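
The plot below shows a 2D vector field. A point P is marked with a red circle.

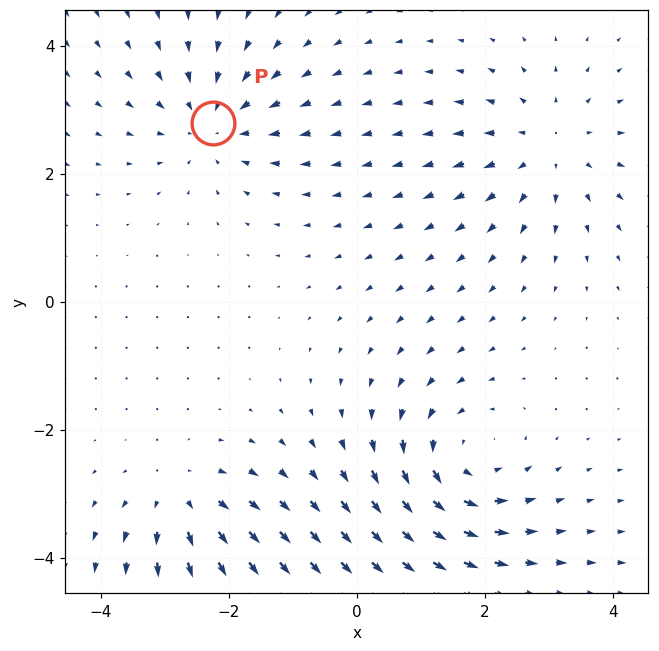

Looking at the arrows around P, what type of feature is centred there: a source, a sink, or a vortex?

sink

At P (-2.3, 2.8) the arrows converge inward. Divergence about -3, curl ≈0 — negative divergence with near-zero curl is a sink.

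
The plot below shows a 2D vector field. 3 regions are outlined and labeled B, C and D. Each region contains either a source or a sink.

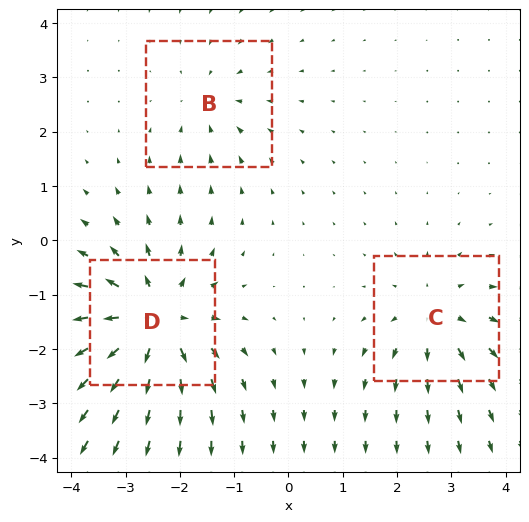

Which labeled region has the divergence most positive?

Divergence at each region's feature centre — B: about -2, C: about +3, D: about +6. Region D is most positive.

D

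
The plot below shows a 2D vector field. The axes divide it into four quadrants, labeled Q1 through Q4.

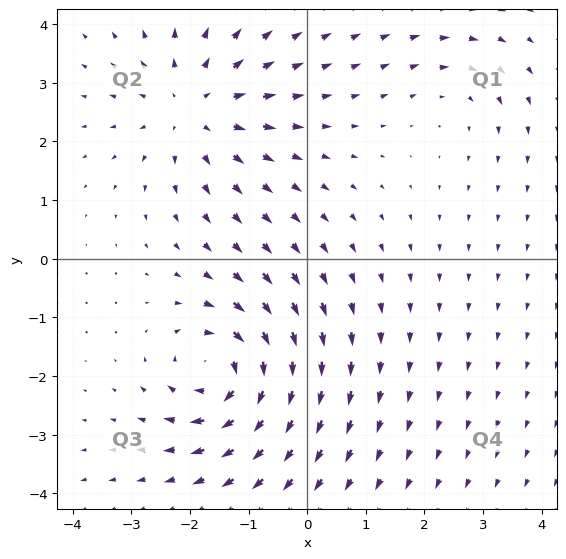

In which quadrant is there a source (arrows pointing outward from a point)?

Q2

The source sits at approximately (-1.9, 2.6), which lies in quadrant Q2. The divergence there is about +4, positive as expected for a source.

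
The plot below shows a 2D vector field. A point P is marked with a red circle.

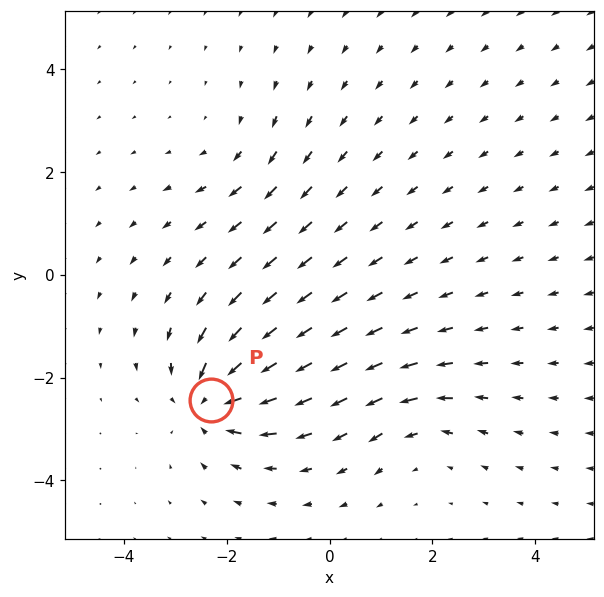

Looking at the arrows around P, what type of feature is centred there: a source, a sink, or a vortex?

At P (-2.3, -2.4) the arrows converge inward. Divergence about -6, curl ≈0 — negative divergence with near-zero curl is a sink.

sink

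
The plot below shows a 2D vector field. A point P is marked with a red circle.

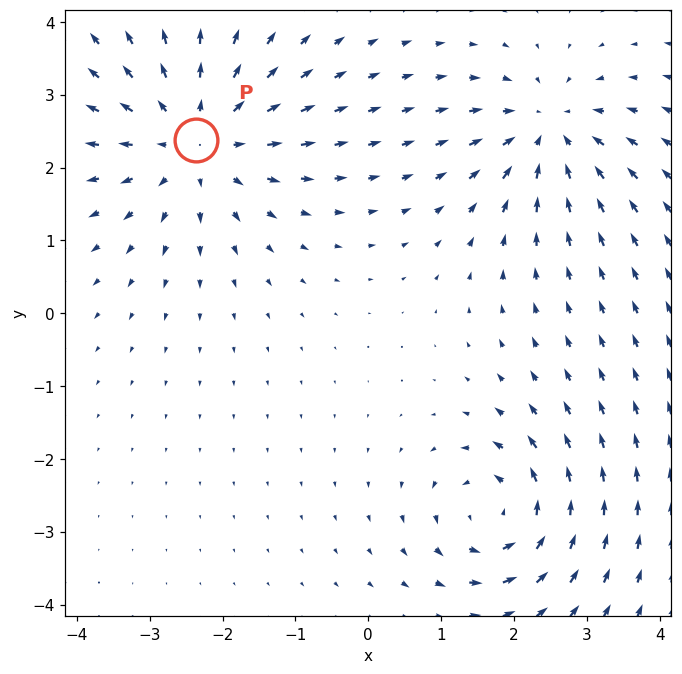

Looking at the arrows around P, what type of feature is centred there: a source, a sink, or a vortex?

source

At P (-2.4, 2.4) the arrows spread outward. Divergence about +4, curl ≈0 — positive divergence with near-zero curl is a source.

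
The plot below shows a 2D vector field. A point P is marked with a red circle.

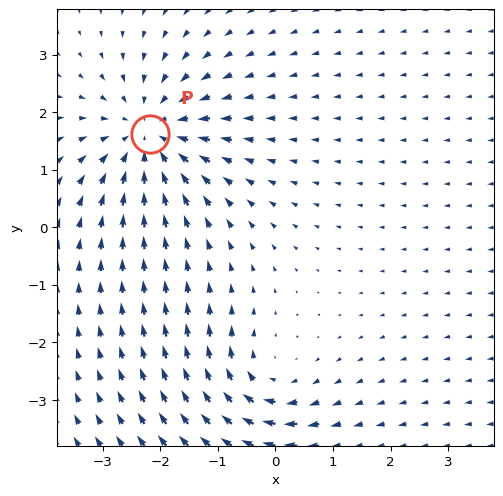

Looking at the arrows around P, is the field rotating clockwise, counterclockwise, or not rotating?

not rotating

Near P at (-2.2, 1.6) the arrows show no circulation. The curl there is ≈0.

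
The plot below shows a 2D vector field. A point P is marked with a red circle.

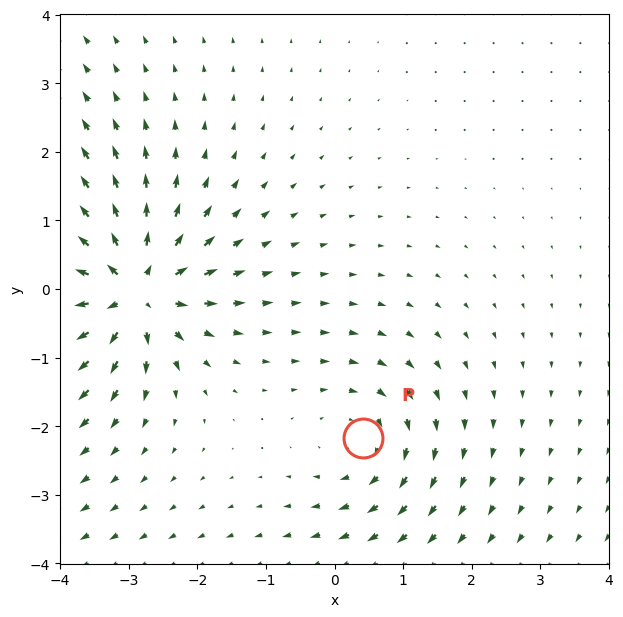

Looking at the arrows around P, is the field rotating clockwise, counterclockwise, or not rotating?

Near P at (0.4, -2.2) the arrows circulate clockwise. The curl (z-component) there is about -3; negative curl means clockwise rotation.

clockwise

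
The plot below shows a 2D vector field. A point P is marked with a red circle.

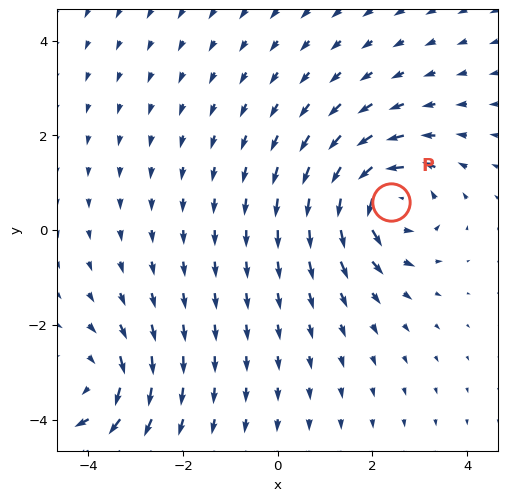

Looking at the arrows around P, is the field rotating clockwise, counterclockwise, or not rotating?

Near P at (2.4, 0.6) the arrows circulate counterclockwise. The curl (z-component) there is about +6; positive curl means counterclockwise rotation.

counterclockwise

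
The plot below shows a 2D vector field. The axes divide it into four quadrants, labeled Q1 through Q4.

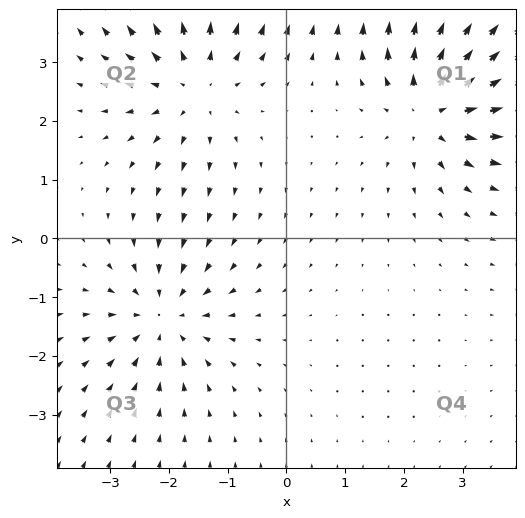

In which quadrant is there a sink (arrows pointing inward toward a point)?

The sink sits at approximately (-2.1, -1.3), which lies in quadrant Q3. The divergence there is about -3, negative as expected for a sink.

Q3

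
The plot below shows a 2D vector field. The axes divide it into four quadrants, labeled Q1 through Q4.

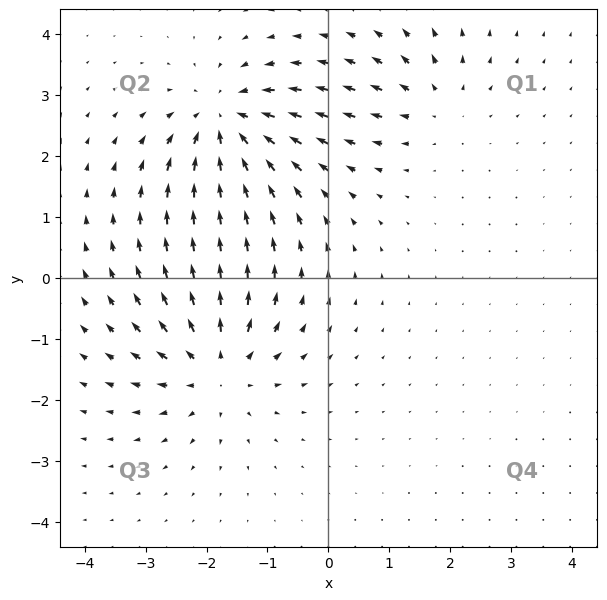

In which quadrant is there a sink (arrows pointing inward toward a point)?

The sink sits at approximately (-1.7, 2.6), which lies in quadrant Q2. The divergence there is about -6, negative as expected for a sink.

Q2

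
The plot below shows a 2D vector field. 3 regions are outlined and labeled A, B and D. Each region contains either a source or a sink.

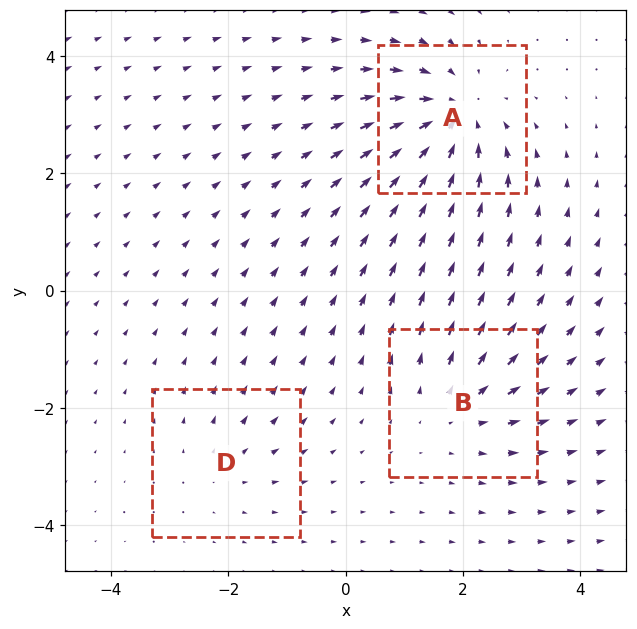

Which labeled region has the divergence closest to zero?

Divergence at each region's feature centre — A: about -5, B: about +3, D: about +2. Region D is closest to zero.

D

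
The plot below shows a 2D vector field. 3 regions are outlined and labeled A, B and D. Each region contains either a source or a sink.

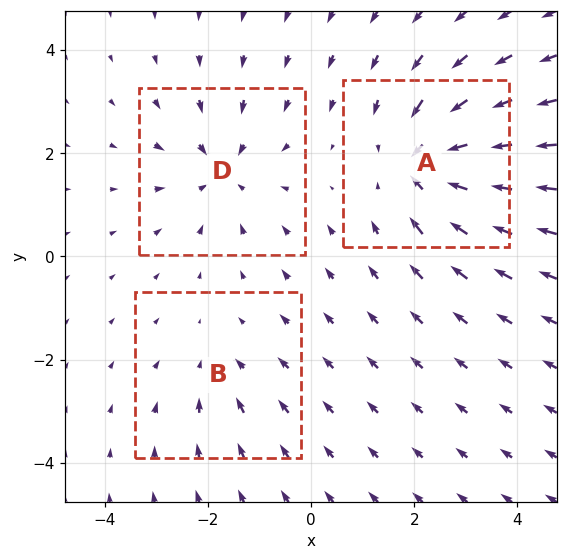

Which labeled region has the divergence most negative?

Divergence at each region's feature centre — A: about -5, B: about -2, D: about -4. Region A is most negative.

A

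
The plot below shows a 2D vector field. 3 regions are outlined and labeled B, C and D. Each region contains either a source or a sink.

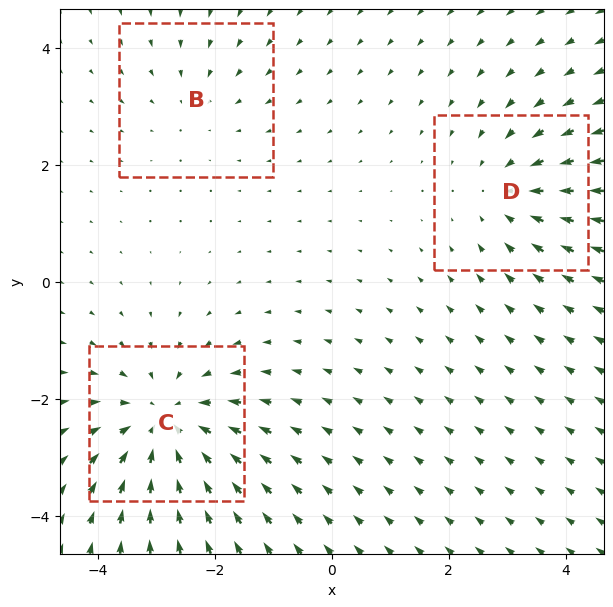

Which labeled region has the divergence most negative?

C

Divergence at each region's feature centre — B: about -2, C: about -4, D: about -3. Region C is most negative.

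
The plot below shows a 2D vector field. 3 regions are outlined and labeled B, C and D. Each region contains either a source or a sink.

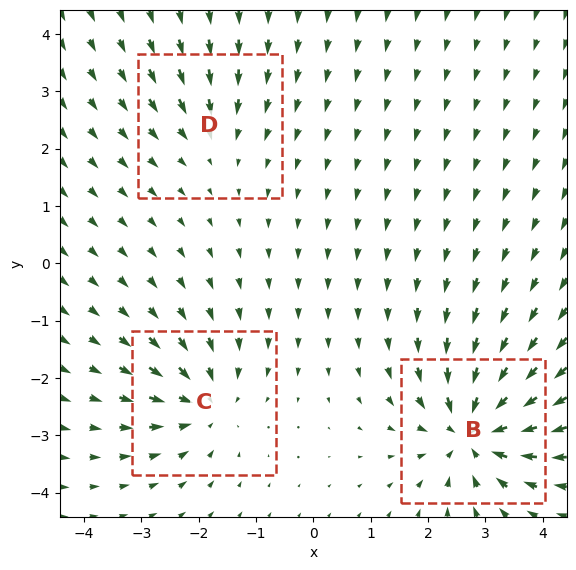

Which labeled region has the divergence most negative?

Divergence at each region's feature centre — B: about -6, C: about -4, D: about -2. Region B is most negative.

B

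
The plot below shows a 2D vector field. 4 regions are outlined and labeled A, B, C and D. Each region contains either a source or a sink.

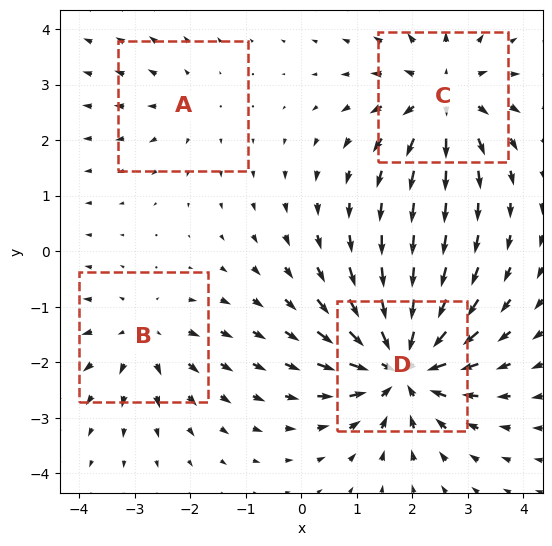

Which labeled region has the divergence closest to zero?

Divergence at each region's feature centre — A: about +2, B: about +4, C: about +5, D: about -8. Region A is closest to zero.

A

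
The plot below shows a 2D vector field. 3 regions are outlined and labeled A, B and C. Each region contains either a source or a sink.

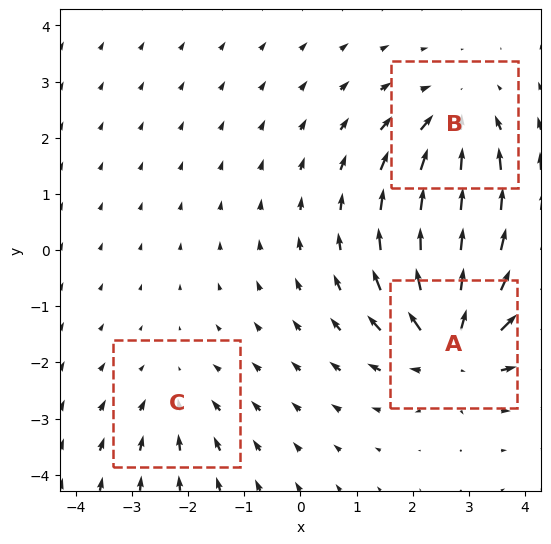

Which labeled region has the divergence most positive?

A

Divergence at each region's feature centre — A: about +5, B: about -3, C: about -2. Region A is most positive.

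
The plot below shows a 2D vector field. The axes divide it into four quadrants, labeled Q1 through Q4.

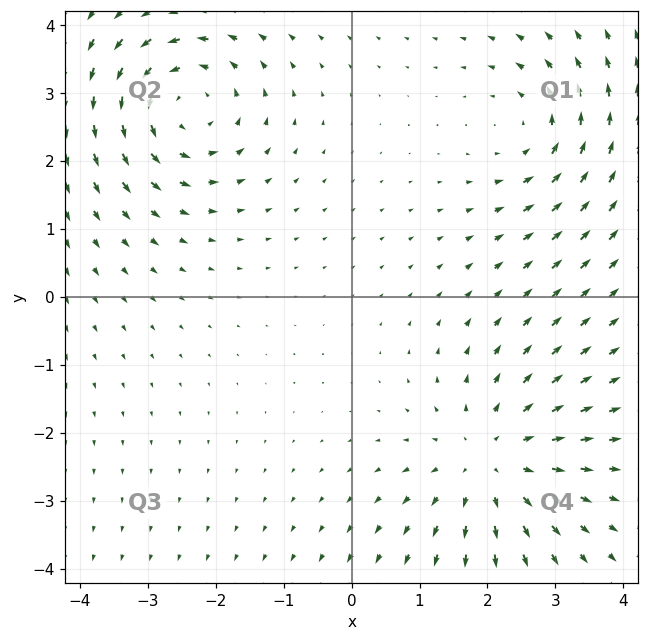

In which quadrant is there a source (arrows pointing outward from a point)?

Q4

The source sits at approximately (2.1, -2.4), which lies in quadrant Q4. The divergence there is about +3, positive as expected for a source.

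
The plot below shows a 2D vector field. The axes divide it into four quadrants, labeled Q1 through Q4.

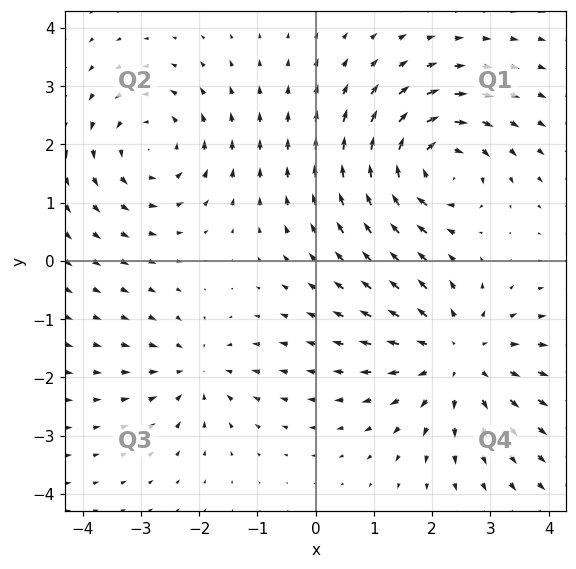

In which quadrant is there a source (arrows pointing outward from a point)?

The source sits at approximately (2.4, -1.6), which lies in quadrant Q4. The divergence there is about +4, positive as expected for a source.

Q4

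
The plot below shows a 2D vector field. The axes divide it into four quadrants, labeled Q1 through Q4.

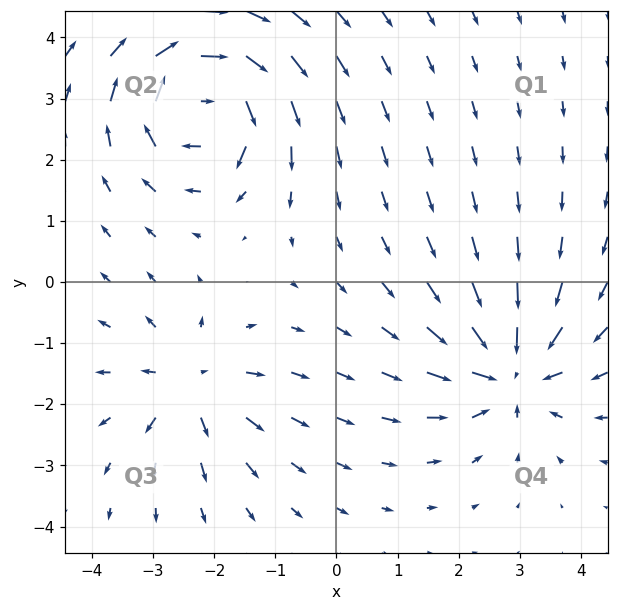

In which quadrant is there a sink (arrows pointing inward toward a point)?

The sink sits at approximately (2.8, -1.4), which lies in quadrant Q4. The divergence there is about -5, negative as expected for a sink.

Q4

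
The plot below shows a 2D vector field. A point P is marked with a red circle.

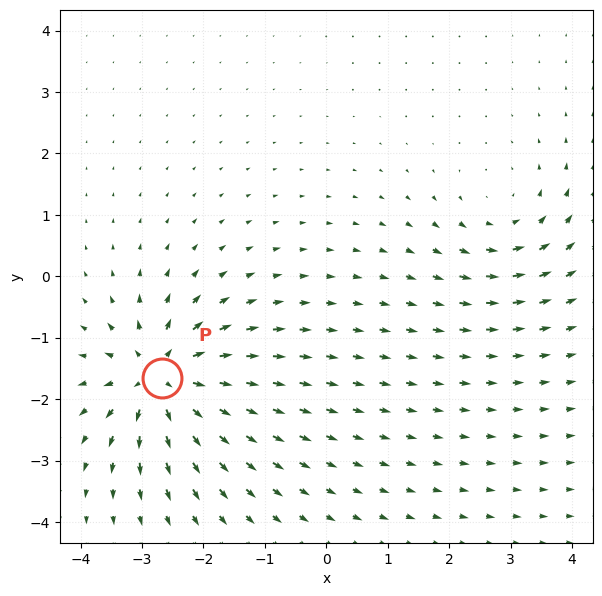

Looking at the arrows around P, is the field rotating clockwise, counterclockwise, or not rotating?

Near P at (-2.7, -1.7) the arrows show no circulation. The curl there is ≈0.

not rotating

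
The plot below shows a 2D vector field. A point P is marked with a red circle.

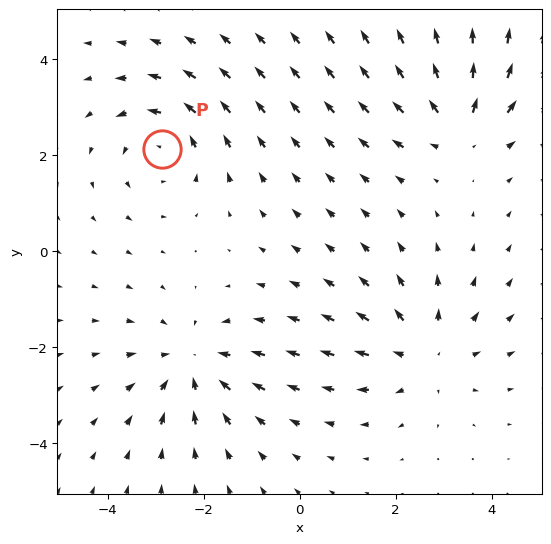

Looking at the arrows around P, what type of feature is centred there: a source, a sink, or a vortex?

At P (-2.9, 2.1) the arrows circulate counterclockwise. Divergence ≈0, curl about +3 — near-zero divergence with nonzero curl is a vortex.

vortex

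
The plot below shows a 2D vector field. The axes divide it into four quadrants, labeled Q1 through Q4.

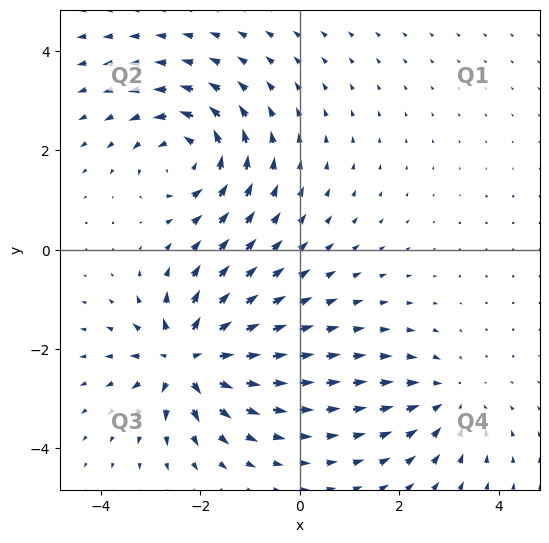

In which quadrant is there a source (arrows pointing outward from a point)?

Q3

The source sits at approximately (-2.3, -2.2), which lies in quadrant Q3. The divergence there is about +7, positive as expected for a source.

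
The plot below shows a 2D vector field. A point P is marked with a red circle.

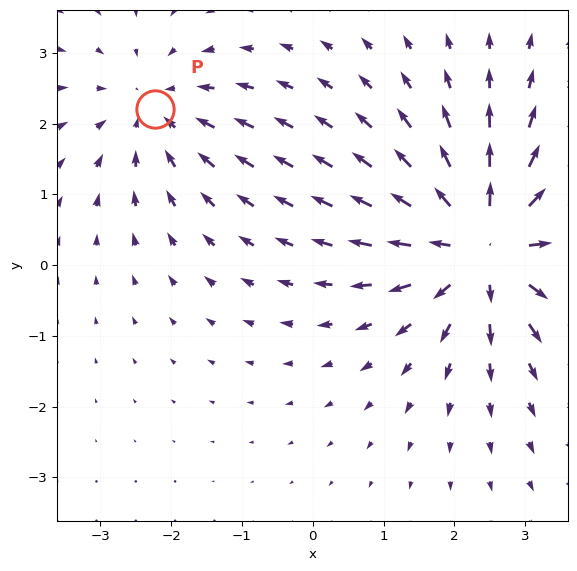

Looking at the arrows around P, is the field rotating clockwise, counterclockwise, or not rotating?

Near P at (-2.2, 2.2) the arrows show no circulation. The curl there is ≈0.

not rotating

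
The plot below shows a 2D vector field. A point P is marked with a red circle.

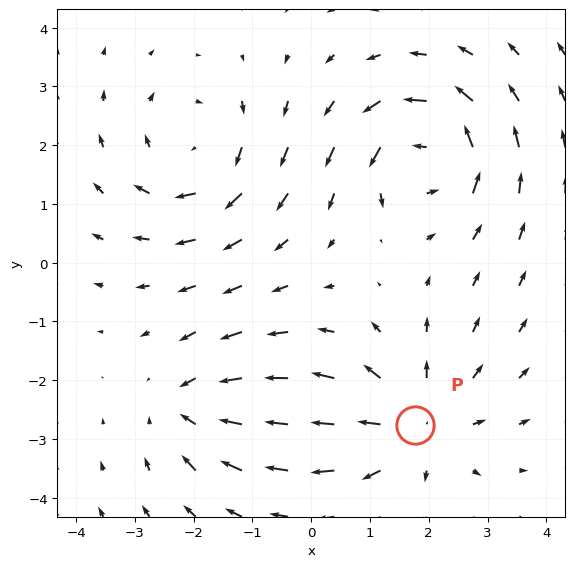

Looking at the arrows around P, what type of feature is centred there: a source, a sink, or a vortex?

At P (1.8, -2.8) the arrows spread outward. Divergence about +4, curl ≈0 — positive divergence with near-zero curl is a source.

source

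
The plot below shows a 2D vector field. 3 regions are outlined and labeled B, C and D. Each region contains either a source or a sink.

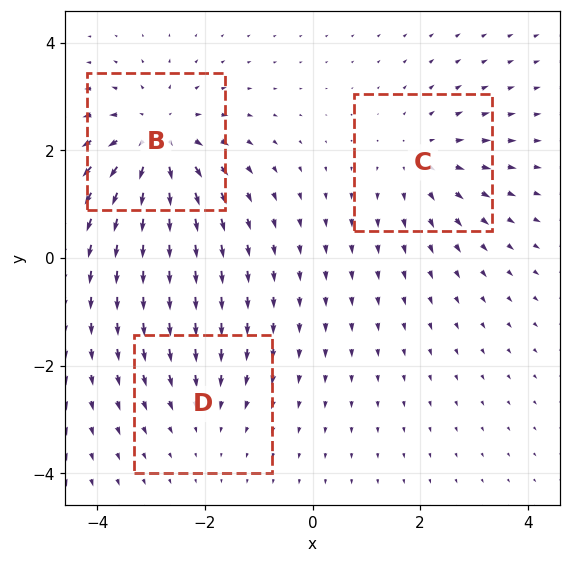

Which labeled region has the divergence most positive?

Divergence at each region's feature centre — B: about +4, C: about +3, D: about -2. Region B is most positive.

B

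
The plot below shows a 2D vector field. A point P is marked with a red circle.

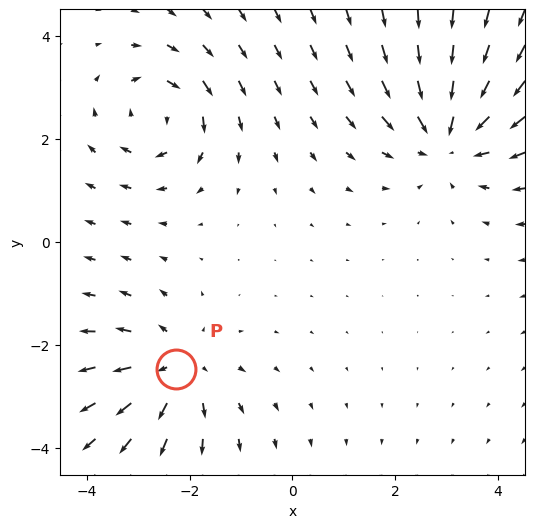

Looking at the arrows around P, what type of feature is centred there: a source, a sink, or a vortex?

source

At P (-2.3, -2.5) the arrows spread outward. Divergence about +4, curl ≈0 — positive divergence with near-zero curl is a source.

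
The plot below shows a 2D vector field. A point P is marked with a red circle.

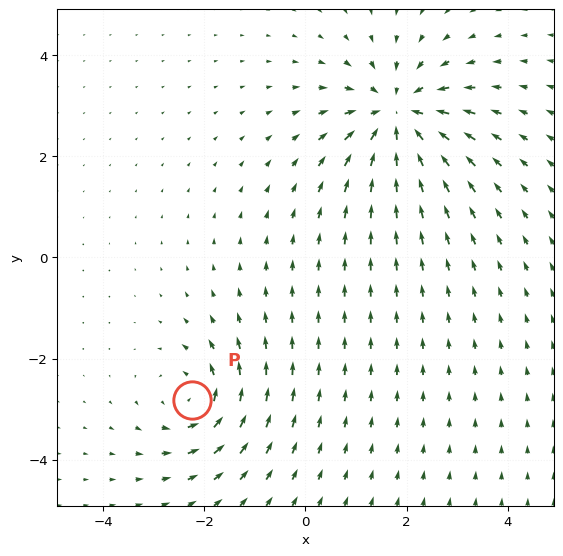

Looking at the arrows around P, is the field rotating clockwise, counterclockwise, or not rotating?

counterclockwise

Near P at (-2.2, -2.8) the arrows circulate counterclockwise. The curl (z-component) there is about +3; positive curl means counterclockwise rotation.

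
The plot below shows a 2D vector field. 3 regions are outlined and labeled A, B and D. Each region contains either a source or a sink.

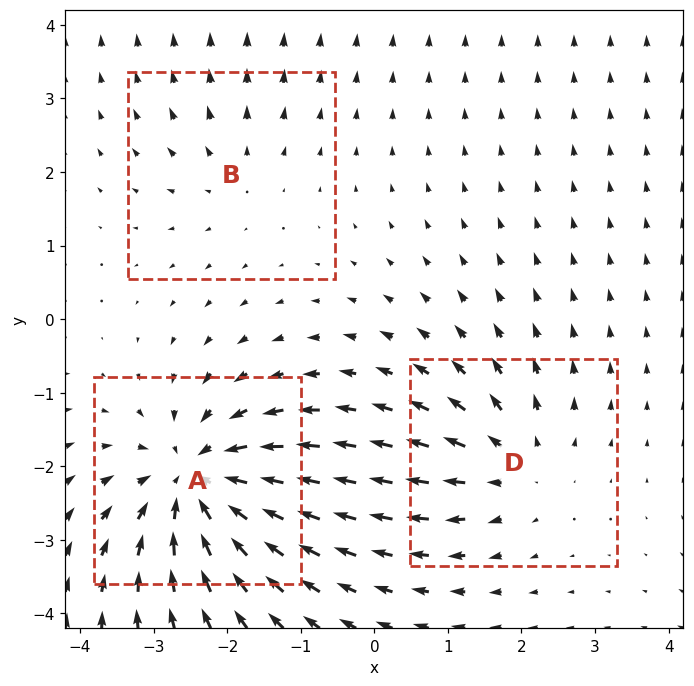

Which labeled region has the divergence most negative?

Divergence at each region's feature centre — A: about -5, B: about +2, D: about +3. Region A is most negative.

A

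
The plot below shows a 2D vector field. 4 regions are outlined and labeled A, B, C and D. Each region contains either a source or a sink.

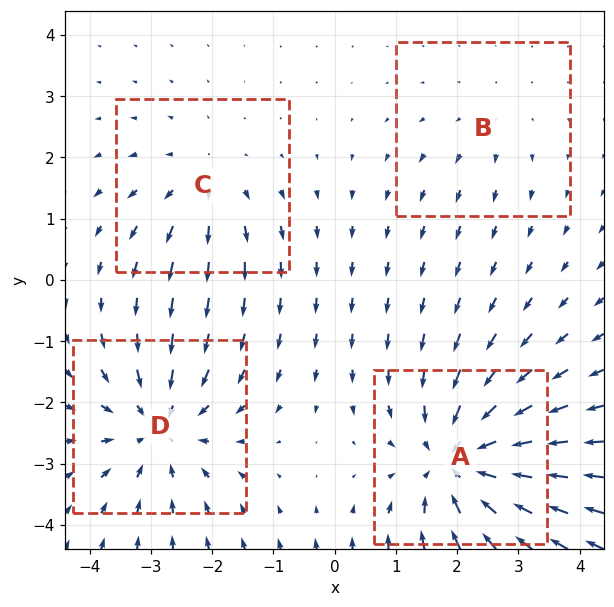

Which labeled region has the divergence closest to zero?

Divergence at each region's feature centre — A: about -6, B: about +2, C: about +3, D: about -5. Region B is closest to zero.

B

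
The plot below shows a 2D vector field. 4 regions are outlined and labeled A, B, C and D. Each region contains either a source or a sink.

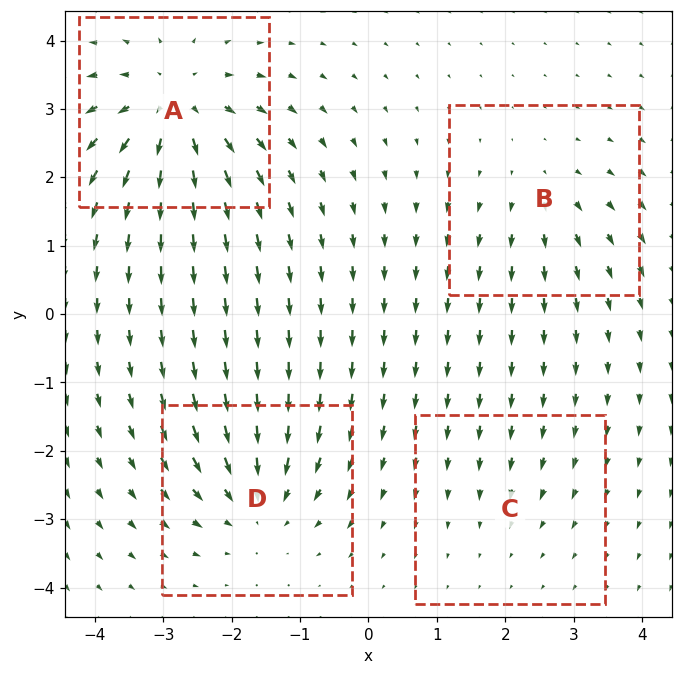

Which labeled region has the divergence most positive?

Divergence at each region's feature centre — A: about +7, B: about +3, C: about -2, D: about -5. Region A is most positive.

A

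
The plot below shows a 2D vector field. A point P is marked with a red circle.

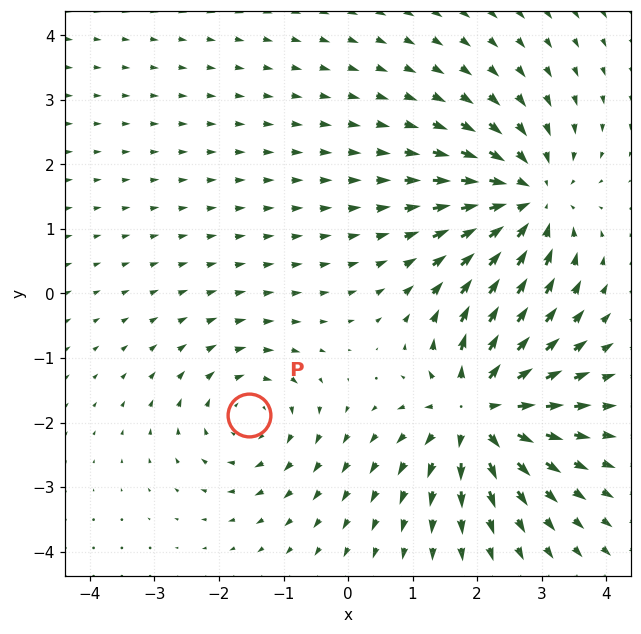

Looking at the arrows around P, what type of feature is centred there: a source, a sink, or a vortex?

vortex

At P (-1.5, -1.9) the arrows circulate clockwise. Divergence ≈0, curl about -3 — near-zero divergence with nonzero curl is a vortex.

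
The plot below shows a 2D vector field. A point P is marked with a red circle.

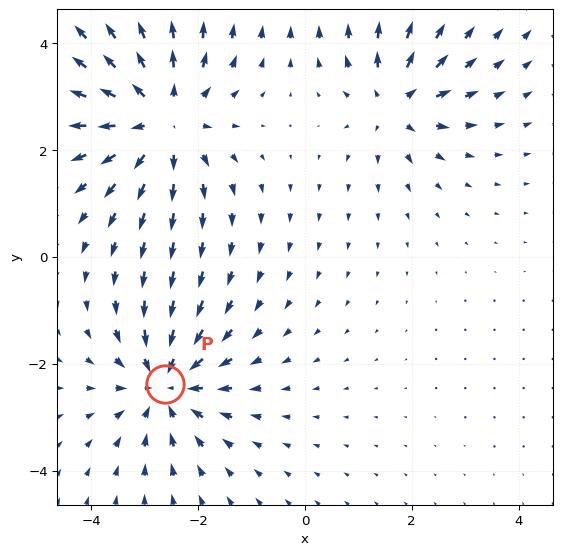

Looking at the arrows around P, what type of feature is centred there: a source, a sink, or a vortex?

sink

At P (-2.6, -2.4) the arrows converge inward. Divergence about -5, curl ≈0 — negative divergence with near-zero curl is a sink.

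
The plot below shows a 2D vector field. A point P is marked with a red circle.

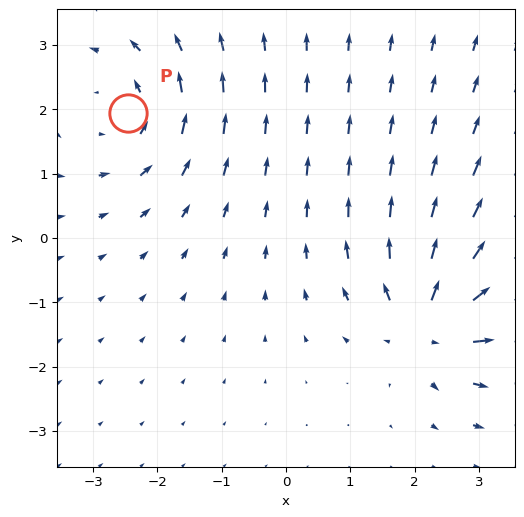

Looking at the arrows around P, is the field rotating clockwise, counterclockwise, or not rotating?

counterclockwise

Near P at (-2.5, 1.9) the arrows circulate counterclockwise. The curl (z-component) there is about +4; positive curl means counterclockwise rotation.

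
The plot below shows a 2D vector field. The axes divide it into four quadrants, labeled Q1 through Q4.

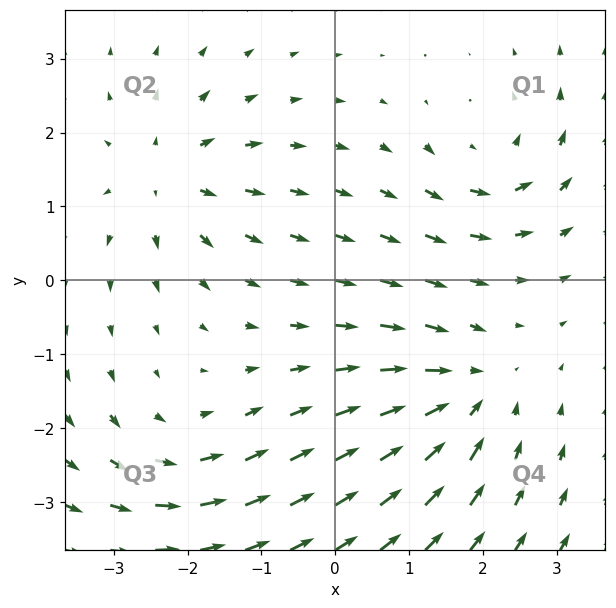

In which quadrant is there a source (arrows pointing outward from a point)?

The source sits at approximately (-2.3, 1.4), which lies in quadrant Q2. The divergence there is about +4, positive as expected for a source.

Q2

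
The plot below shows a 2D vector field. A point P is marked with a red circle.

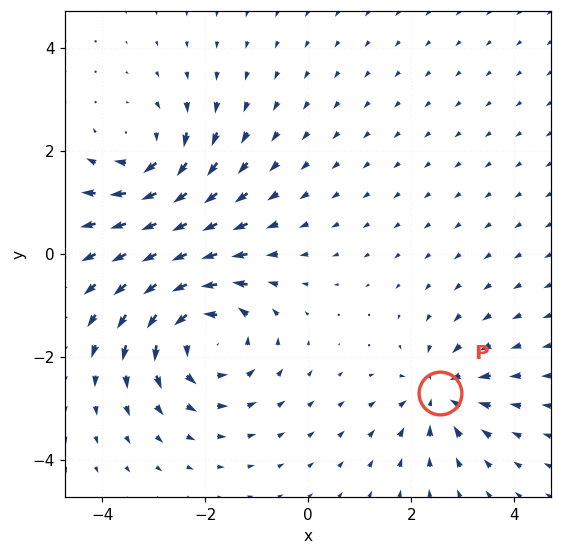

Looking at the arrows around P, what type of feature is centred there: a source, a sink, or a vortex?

At P (2.6, -2.7) the arrows converge inward. Divergence about -4, curl ≈0 — negative divergence with near-zero curl is a sink.

sink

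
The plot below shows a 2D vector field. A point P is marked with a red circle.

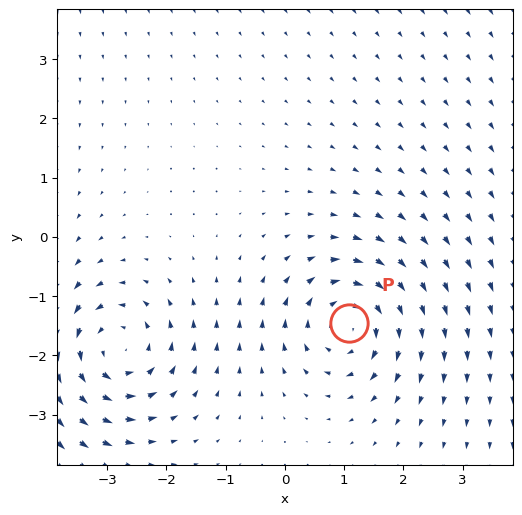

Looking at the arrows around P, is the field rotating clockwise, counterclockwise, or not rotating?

Near P at (1.1, -1.4) the arrows circulate clockwise. The curl (z-component) there is about -4; negative curl means clockwise rotation.

clockwise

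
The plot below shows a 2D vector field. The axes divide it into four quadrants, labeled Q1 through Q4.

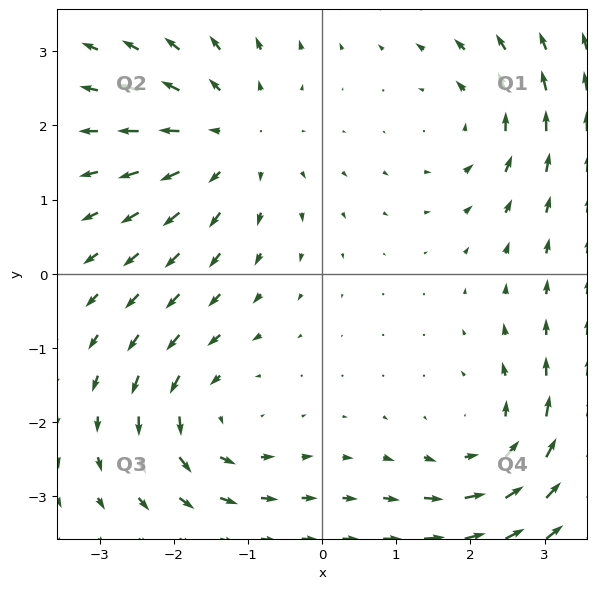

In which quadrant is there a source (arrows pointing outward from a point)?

The source sits at approximately (-1.2, 1.8), which lies in quadrant Q2. The divergence there is about +4, positive as expected for a source.

Q2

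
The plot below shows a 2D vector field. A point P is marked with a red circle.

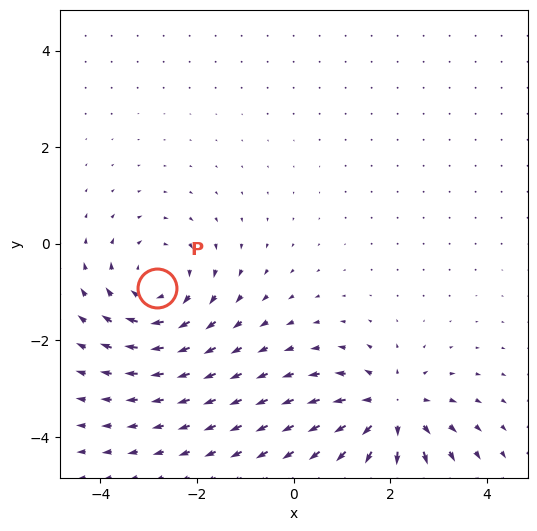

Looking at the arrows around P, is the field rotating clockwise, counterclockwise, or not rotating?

clockwise

Near P at (-2.8, -0.9) the arrows circulate clockwise. The curl (z-component) there is about -4; negative curl means clockwise rotation.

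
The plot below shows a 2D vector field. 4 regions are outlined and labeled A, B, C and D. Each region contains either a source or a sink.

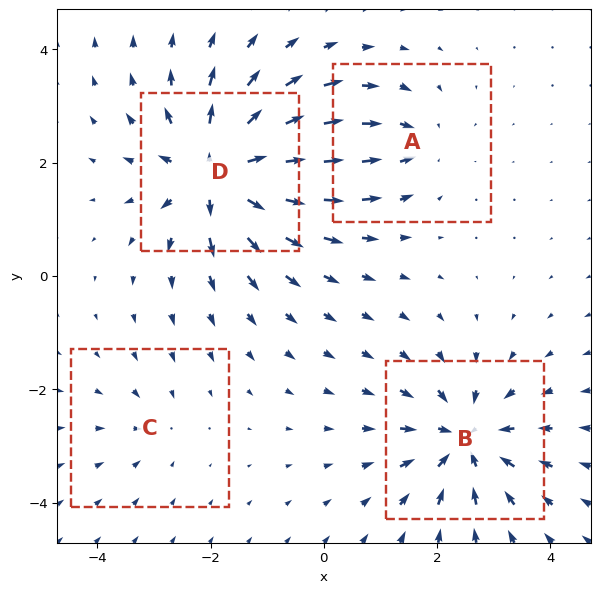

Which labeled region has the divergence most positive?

D

Divergence at each region's feature centre — A: about -4, B: about -6, C: about -2, D: about +8. Region D is most positive.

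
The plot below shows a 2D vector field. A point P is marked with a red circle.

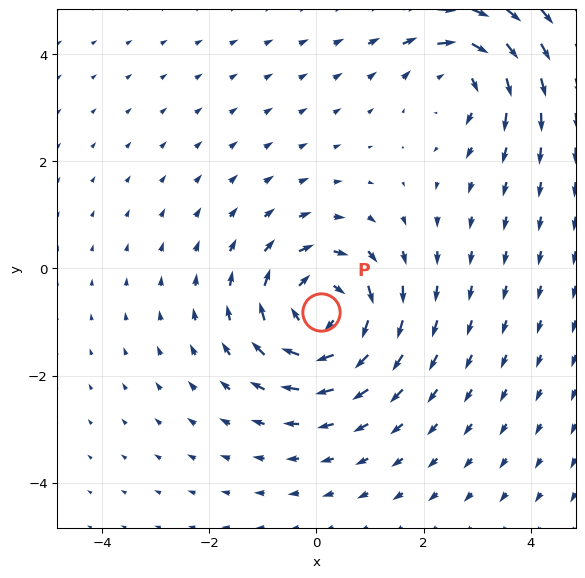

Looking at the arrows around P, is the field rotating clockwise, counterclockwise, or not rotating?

Near P at (0.1, -0.8) the arrows circulate clockwise. The curl (z-component) there is about -5; negative curl means clockwise rotation.

clockwise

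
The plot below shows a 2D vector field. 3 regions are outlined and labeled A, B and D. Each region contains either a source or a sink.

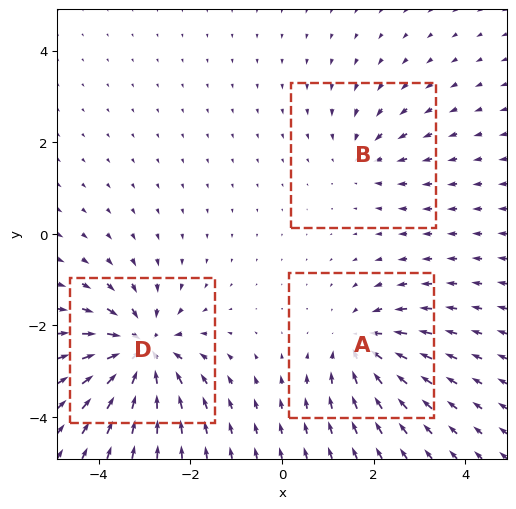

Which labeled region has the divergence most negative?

Divergence at each region's feature centre — A: about -4, B: about -2, D: about -5. Region D is most negative.

D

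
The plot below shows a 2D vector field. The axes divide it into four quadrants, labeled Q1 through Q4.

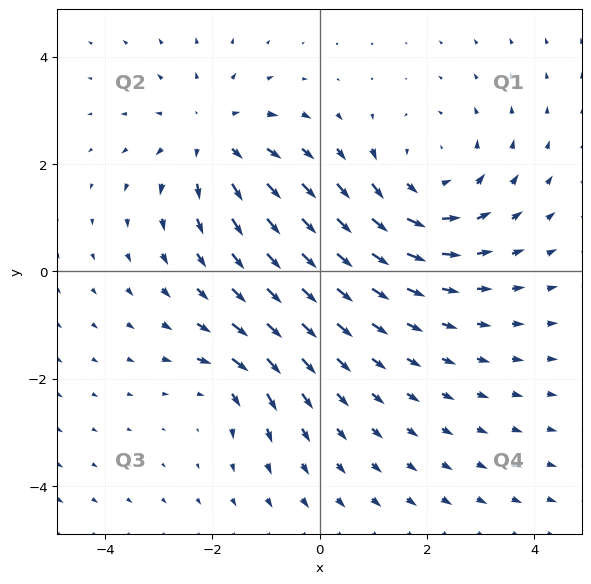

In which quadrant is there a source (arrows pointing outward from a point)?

Q2

The source sits at approximately (-2.0, 2.5), which lies in quadrant Q2. The divergence there is about +4, positive as expected for a source.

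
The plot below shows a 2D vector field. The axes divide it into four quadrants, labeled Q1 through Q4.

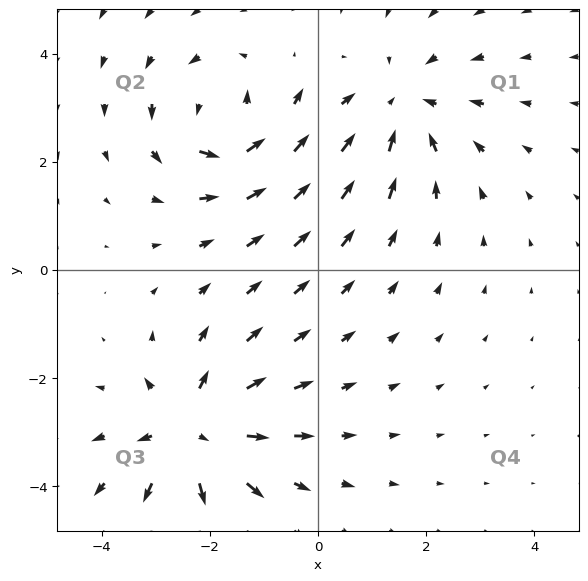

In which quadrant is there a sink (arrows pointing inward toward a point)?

Q1

The sink sits at approximately (1.6, 3.0), which lies in quadrant Q1. The divergence there is about -3, negative as expected for a sink.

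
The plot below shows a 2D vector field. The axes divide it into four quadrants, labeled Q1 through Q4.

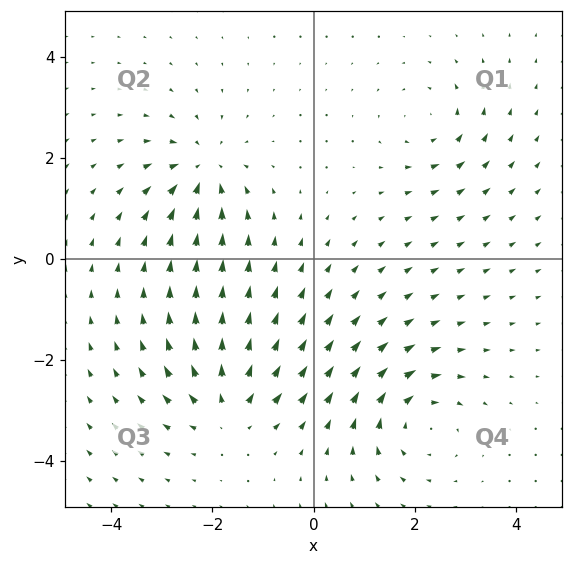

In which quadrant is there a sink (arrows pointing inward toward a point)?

The sink sits at approximately (-2.2, 1.8), which lies in quadrant Q2. The divergence there is about -6, negative as expected for a sink.

Q2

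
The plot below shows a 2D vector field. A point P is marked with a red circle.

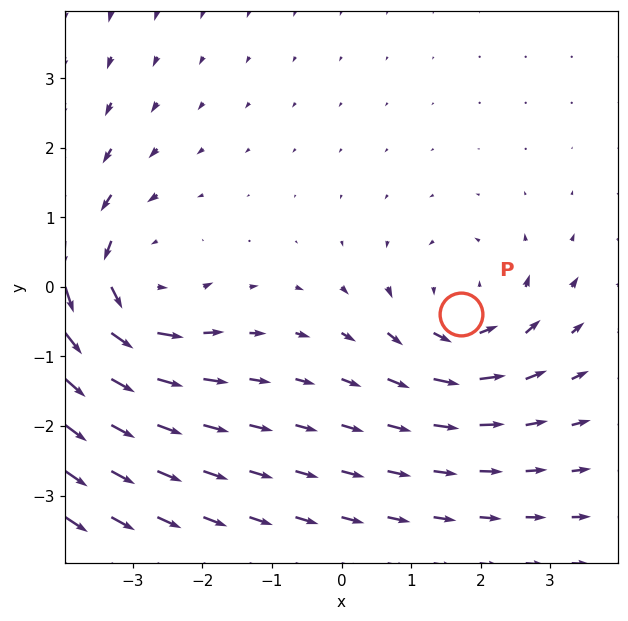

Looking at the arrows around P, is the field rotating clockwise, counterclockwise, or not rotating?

Near P at (1.7, -0.4) the arrows circulate counterclockwise. The curl (z-component) there is about +3; positive curl means counterclockwise rotation.

counterclockwise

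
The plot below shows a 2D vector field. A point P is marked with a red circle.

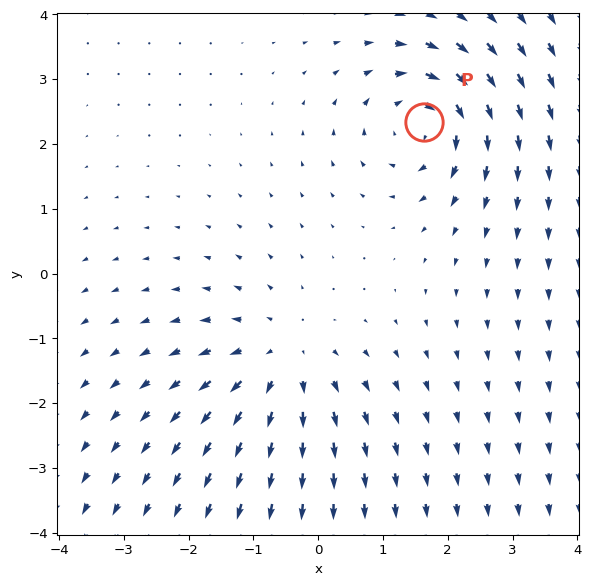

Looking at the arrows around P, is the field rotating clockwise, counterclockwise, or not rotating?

clockwise

Near P at (1.6, 2.3) the arrows circulate clockwise. The curl (z-component) there is about -4; negative curl means clockwise rotation.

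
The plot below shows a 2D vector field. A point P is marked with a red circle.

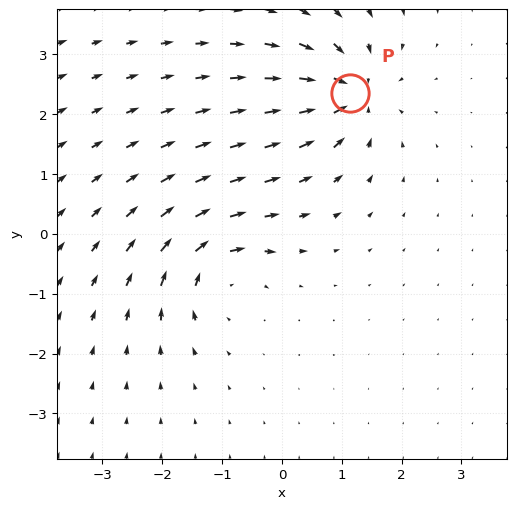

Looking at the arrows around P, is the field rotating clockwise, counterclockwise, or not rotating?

not rotating

Near P at (1.1, 2.4) the arrows show no circulation. The curl there is ≈0.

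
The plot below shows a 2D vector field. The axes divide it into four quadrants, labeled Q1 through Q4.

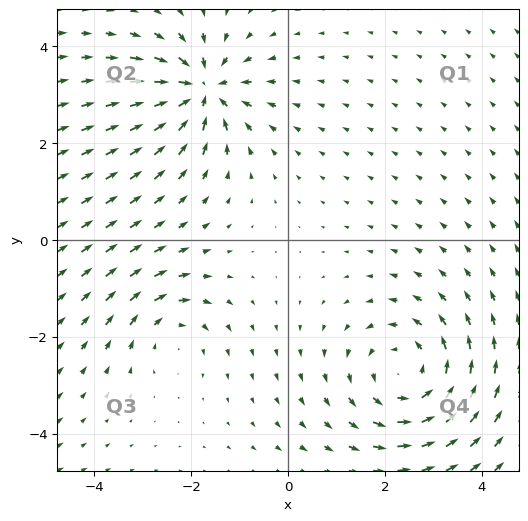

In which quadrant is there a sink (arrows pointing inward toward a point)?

The sink sits at approximately (-1.8, 3.1), which lies in quadrant Q2. The divergence there is about -6, negative as expected for a sink.

Q2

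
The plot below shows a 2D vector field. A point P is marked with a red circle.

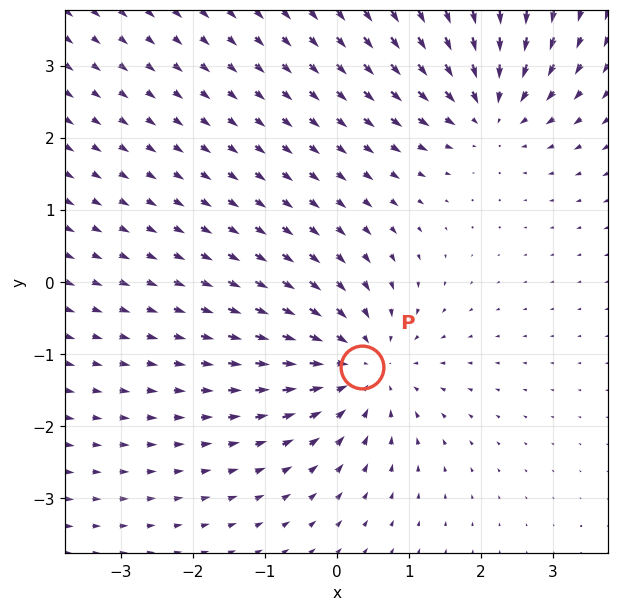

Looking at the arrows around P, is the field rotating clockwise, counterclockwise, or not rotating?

not rotating

Near P at (0.4, -1.2) the arrows show no circulation. The curl there is ≈0.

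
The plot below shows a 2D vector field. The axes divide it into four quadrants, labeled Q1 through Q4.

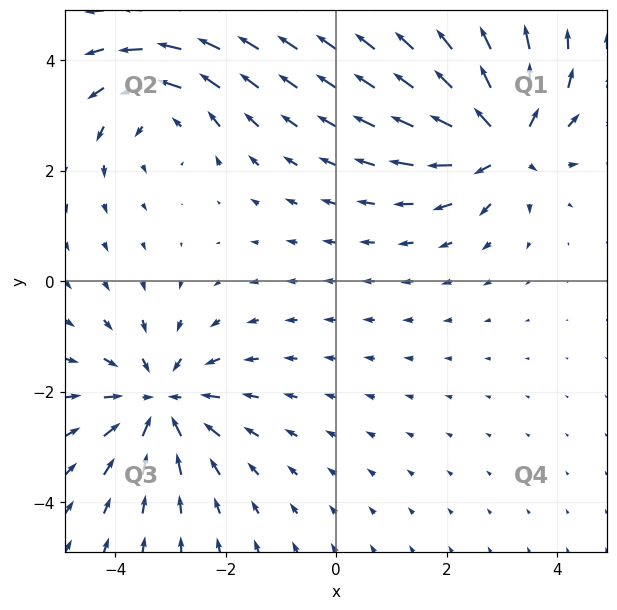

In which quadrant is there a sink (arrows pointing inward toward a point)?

Q3

The sink sits at approximately (-3.2, -2.2), which lies in quadrant Q3. The divergence there is about -5, negative as expected for a sink.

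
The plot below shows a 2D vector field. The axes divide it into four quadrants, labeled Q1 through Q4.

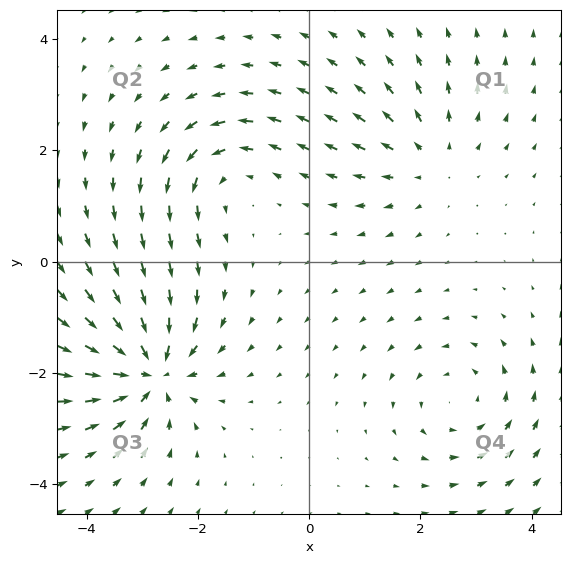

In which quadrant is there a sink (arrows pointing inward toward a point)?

The sink sits at approximately (-2.9, -2.0), which lies in quadrant Q3. The divergence there is about -6, negative as expected for a sink.

Q3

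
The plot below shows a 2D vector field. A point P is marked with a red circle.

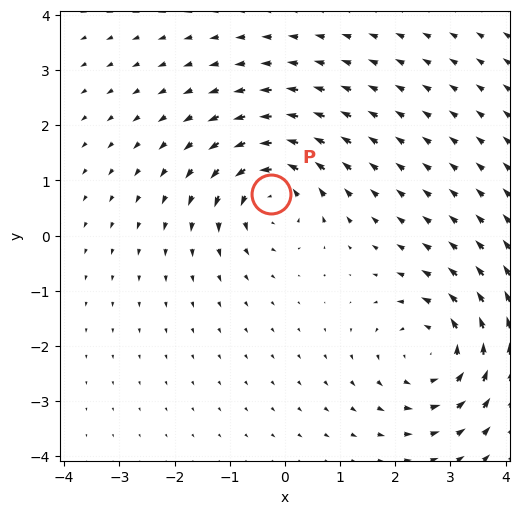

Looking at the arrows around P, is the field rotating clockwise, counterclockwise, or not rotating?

counterclockwise

Near P at (-0.2, 0.7) the arrows circulate counterclockwise. The curl (z-component) there is about +6; positive curl means counterclockwise rotation.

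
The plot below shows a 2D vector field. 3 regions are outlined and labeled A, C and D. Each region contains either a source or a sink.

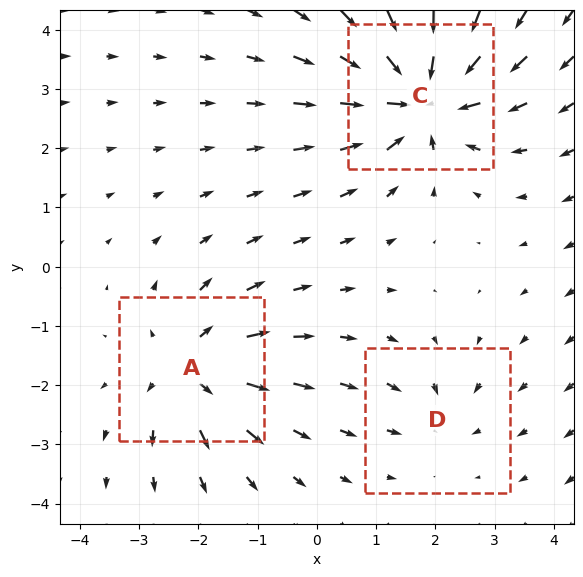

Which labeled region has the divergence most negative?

Divergence at each region's feature centre — A: about +4, C: about -5, D: about -2. Region C is most negative.

C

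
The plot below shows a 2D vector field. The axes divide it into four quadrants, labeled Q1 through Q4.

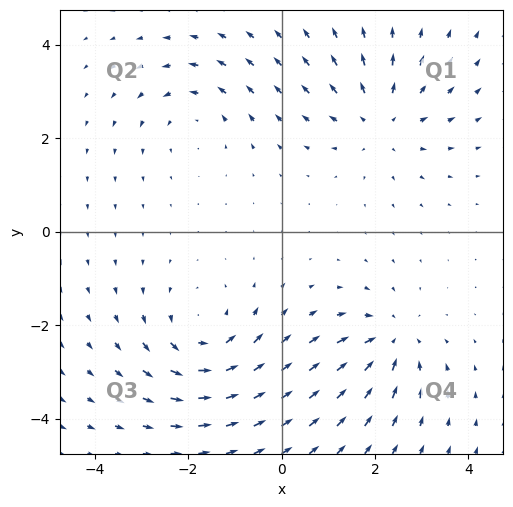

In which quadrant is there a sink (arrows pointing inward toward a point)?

Q4

The sink sits at approximately (2.3, -2.3), which lies in quadrant Q4. The divergence there is about -4, negative as expected for a sink.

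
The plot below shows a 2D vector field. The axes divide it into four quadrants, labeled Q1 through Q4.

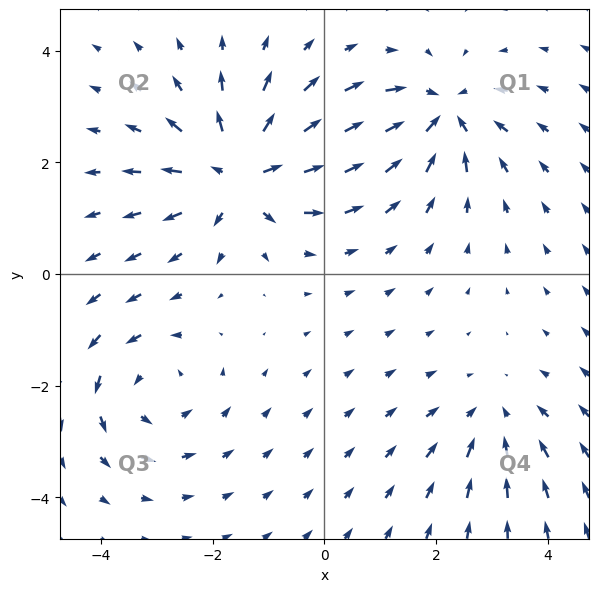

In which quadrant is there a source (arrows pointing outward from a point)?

Q2

The source sits at approximately (-1.5, 1.8), which lies in quadrant Q2. The divergence there is about +6, positive as expected for a source.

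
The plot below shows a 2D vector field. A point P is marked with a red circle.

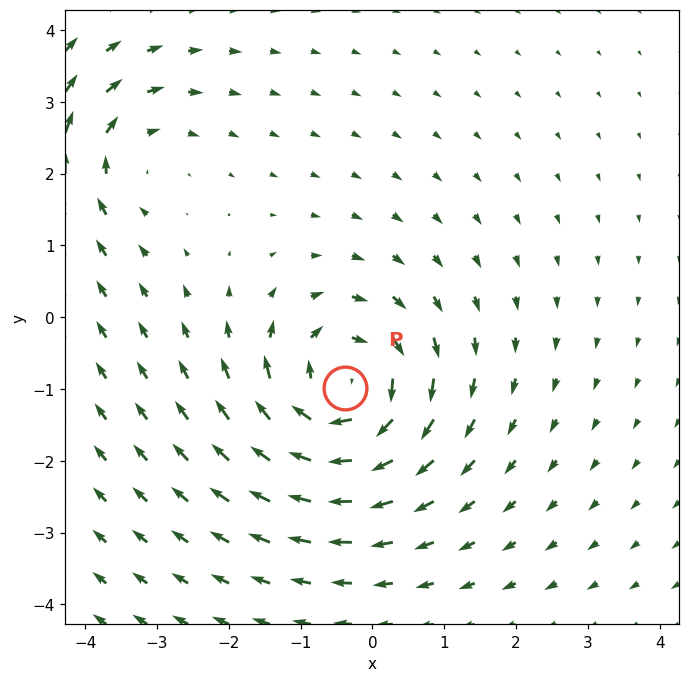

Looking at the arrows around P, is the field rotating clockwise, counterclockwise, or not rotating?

Near P at (-0.4, -1.0) the arrows circulate clockwise. The curl (z-component) there is about -6; negative curl means clockwise rotation.

clockwise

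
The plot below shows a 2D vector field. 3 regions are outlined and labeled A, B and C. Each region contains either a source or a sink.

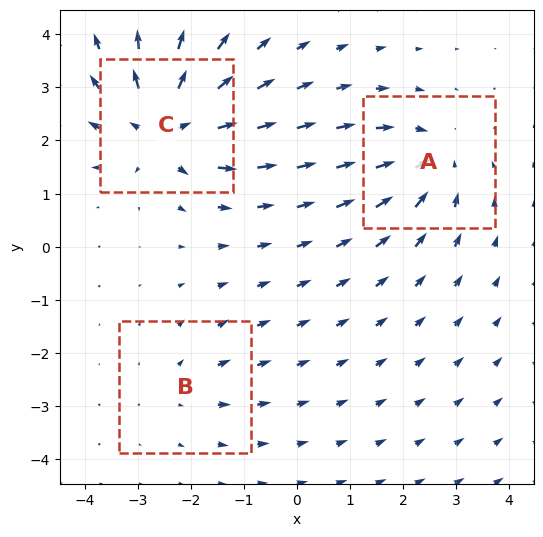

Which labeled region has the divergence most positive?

Divergence at each region's feature centre — A: about -4, B: about +2, C: about +6. Region C is most positive.

C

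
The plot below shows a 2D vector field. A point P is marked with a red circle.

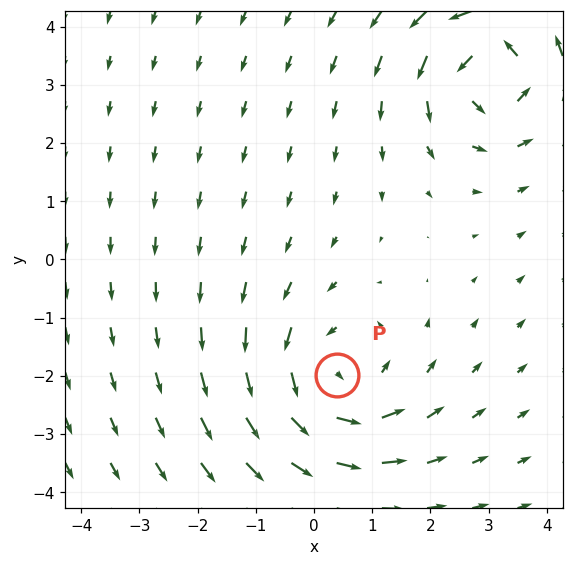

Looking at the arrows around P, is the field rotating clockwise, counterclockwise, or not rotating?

Near P at (0.4, -2.0) the arrows circulate counterclockwise. The curl (z-component) there is about +3; positive curl means counterclockwise rotation.

counterclockwise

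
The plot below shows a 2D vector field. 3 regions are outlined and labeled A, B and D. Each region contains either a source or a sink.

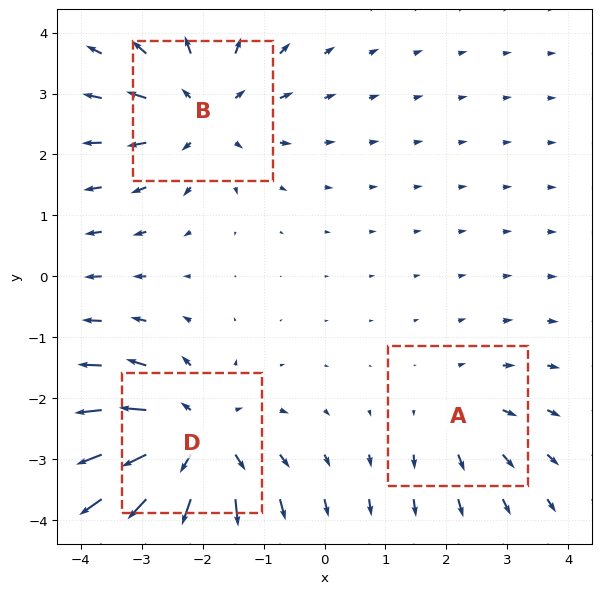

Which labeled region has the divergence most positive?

D

Divergence at each region's feature centre — A: about +2, B: about +3, D: about +5. Region D is most positive.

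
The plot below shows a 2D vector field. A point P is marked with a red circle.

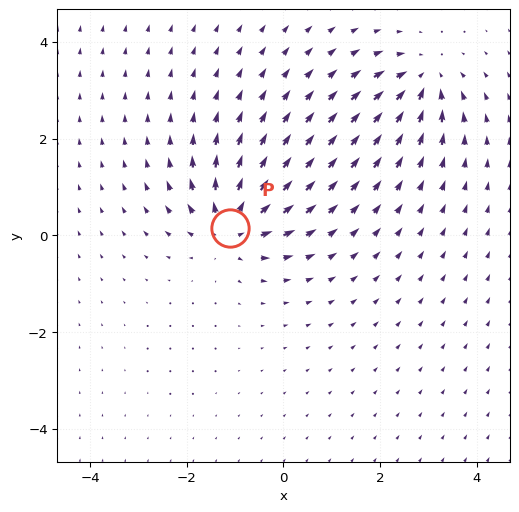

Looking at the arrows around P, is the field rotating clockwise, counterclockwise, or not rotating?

Near P at (-1.1, 0.2) the arrows show no circulation. The curl there is ≈0.

not rotating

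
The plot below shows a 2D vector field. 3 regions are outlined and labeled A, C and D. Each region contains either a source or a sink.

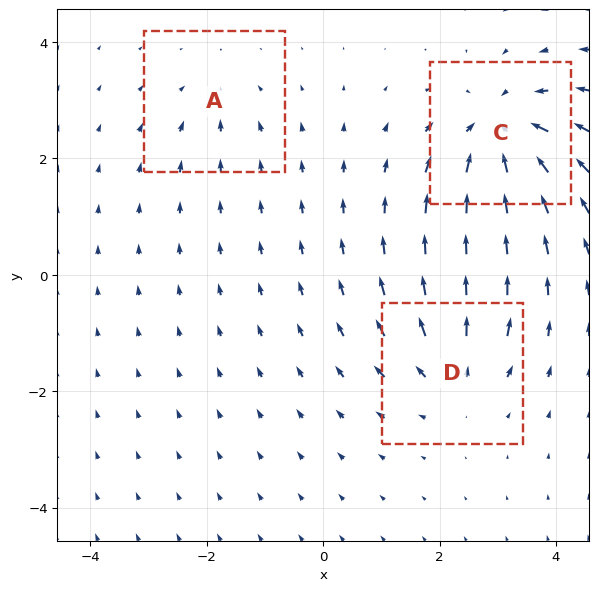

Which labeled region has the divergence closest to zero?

Divergence at each region's feature centre — A: about -2, C: about -6, D: about +4. Region A is closest to zero.

A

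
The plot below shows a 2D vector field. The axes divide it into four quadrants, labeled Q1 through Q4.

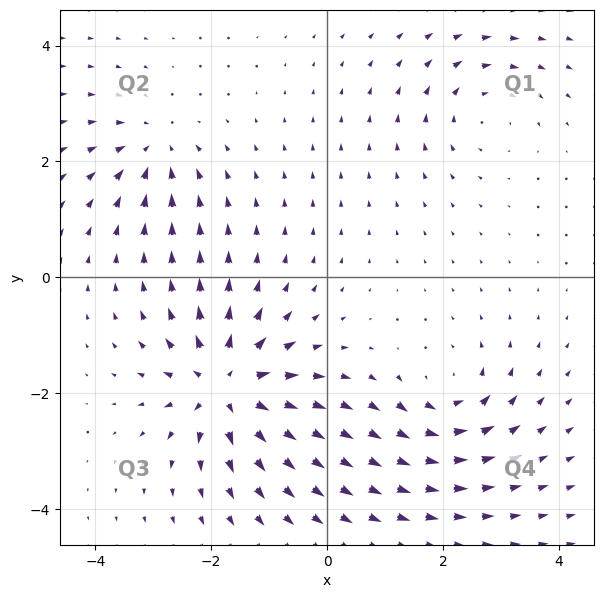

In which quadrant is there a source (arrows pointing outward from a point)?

The source sits at approximately (-1.7, -1.9), which lies in quadrant Q3. The divergence there is about +6, positive as expected for a source.

Q3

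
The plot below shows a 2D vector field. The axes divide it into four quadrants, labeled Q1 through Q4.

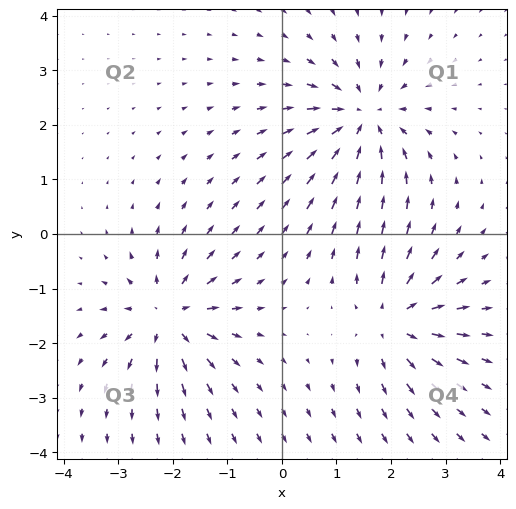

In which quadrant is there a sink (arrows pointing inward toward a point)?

The sink sits at approximately (1.5, 2.1), which lies in quadrant Q1. The divergence there is about -5, negative as expected for a sink.

Q1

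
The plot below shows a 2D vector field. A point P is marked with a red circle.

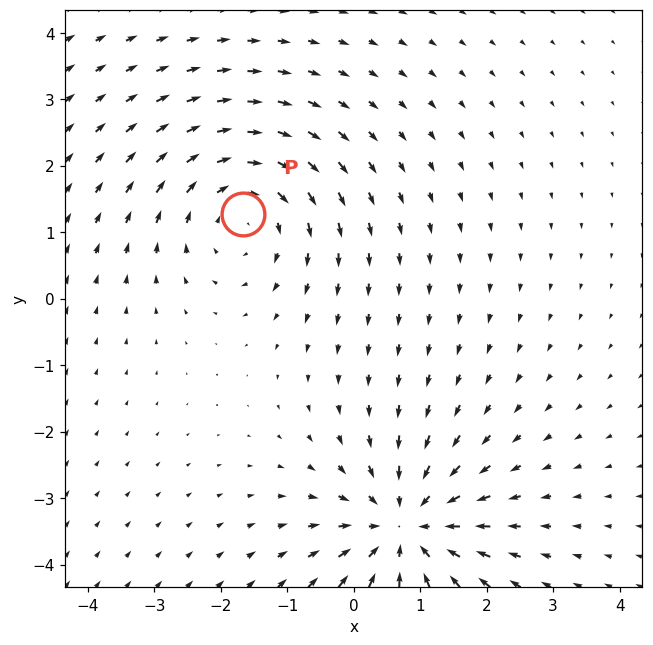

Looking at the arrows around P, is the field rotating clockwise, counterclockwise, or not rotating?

Near P at (-1.7, 1.3) the arrows circulate clockwise. The curl (z-component) there is about -3; negative curl means clockwise rotation.

clockwise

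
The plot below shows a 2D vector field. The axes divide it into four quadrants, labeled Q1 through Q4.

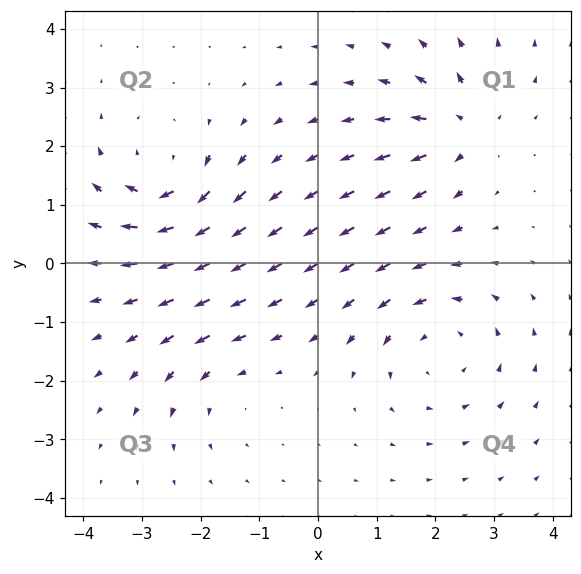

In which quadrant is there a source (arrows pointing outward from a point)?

The source sits at approximately (2.5, 2.3), which lies in quadrant Q1. The divergence there is about +4, positive as expected for a source.

Q1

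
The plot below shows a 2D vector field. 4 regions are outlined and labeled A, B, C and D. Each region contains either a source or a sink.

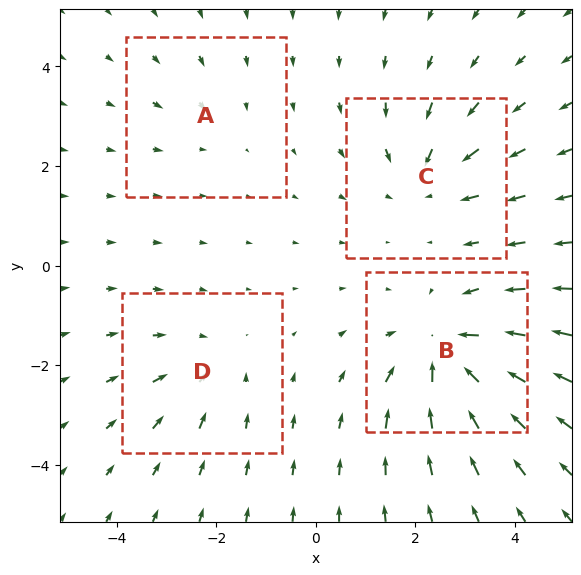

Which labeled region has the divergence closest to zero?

Divergence at each region's feature centre — A: about -2, B: about -7, C: about -4, D: about -3. Region A is closest to zero.

A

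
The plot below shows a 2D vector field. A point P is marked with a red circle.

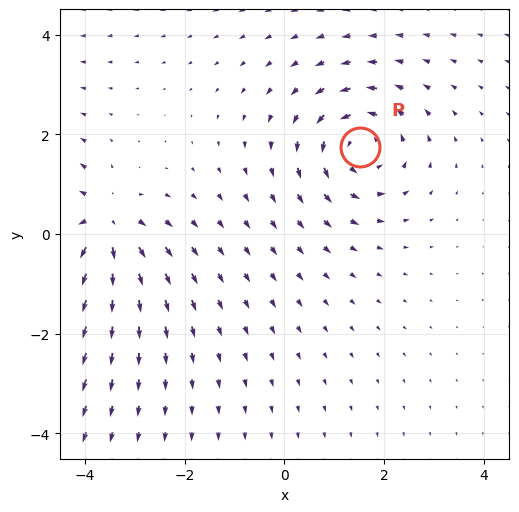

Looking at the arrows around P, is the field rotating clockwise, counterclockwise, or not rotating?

counterclockwise

Near P at (1.5, 1.7) the arrows circulate counterclockwise. The curl (z-component) there is about +4; positive curl means counterclockwise rotation.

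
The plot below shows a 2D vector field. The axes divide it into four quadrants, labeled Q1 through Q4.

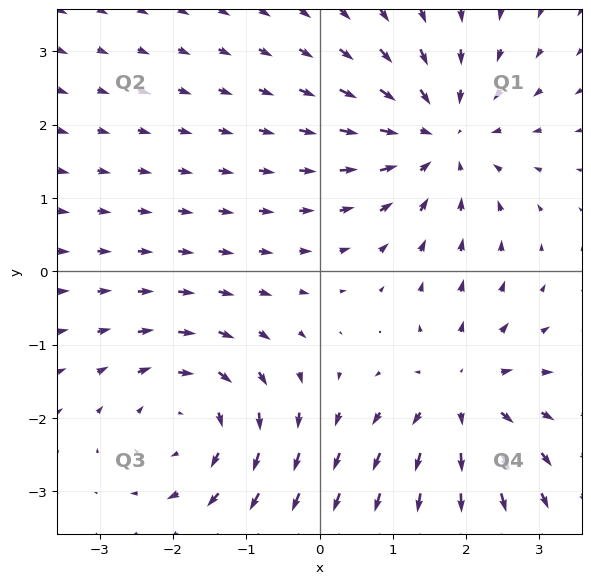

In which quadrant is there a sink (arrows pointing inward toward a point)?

Q1

The sink sits at approximately (1.7, 1.8), which lies in quadrant Q1. The divergence there is about -4, negative as expected for a sink.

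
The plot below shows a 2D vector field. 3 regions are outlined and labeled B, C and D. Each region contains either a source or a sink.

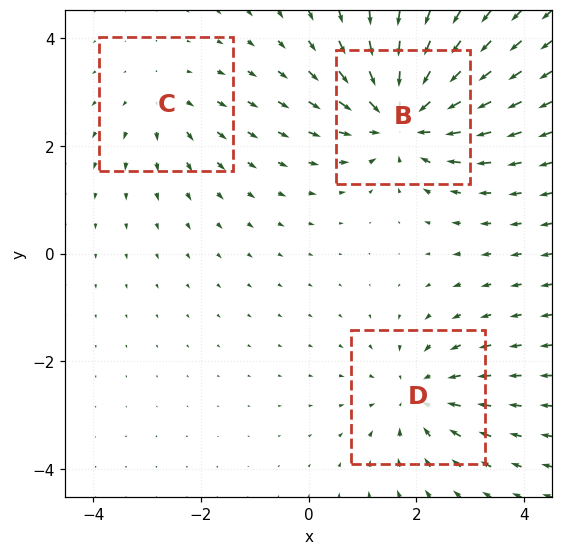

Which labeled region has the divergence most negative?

B

Divergence at each region's feature centre — B: about -5, C: about +2, D: about -3. Region B is most negative.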